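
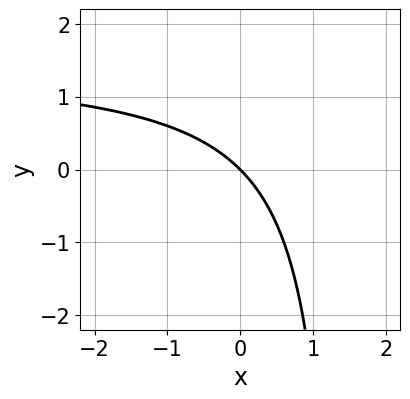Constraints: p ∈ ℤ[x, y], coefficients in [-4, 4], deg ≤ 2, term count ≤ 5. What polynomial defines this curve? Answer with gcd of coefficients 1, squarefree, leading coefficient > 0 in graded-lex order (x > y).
1. deg p = 2.
2. Observable constraints: it meets the x-axis at x = 0 (among the integer gridlines); it meets the y-axis at y = 0 (among the integer gridlines).
3. Assembling these constraints gives the stated polynomial.

2*x*y - 3*x - 3*y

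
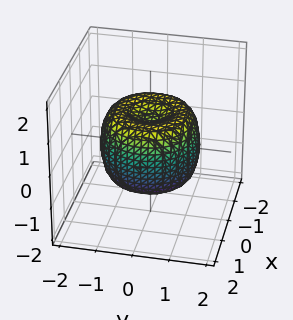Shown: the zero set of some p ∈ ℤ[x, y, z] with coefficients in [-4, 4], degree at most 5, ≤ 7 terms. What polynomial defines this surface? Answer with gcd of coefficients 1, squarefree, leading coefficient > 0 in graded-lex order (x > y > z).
First, degree: the shape is more complex than any degree-3 surface, so deg p = 4.
Next, symmetries: the surface is invariant under rotation about z: p = q(x² + y², z).
Next, against the integer gridlines: a circular section at z = -1 has radius between 0 and 1.
Finally, fitting integer coefficients to these (and the overall shape) gives p.

2*x^4 + 4*x^2*y^2 + 2*y^4 - 3*x^2 - 3*y^2 + 2*z^2 - 1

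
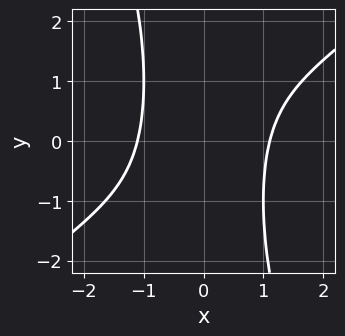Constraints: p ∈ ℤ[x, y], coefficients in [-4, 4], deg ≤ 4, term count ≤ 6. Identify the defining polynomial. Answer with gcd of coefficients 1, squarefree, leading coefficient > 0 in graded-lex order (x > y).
1. deg p = 4.
2. From the axis intercepts and sections: it misses every integer gridline on the y-axis.
3. Solving for integer coefficients yields p as stated.

2*x^4 - 2*x^3*y - x^2*y^2 - 3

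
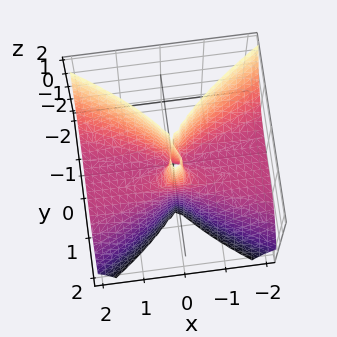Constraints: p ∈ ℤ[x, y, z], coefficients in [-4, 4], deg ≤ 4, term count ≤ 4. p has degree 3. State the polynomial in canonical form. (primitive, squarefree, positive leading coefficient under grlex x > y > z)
3*x^2*z + 3*y^3 - 2*y^2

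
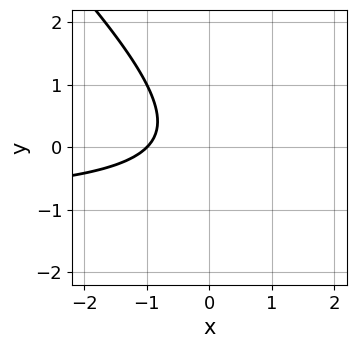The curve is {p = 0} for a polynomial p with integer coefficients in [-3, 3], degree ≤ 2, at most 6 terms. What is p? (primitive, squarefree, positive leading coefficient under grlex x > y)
(a) Degree: the shape is more complex than any degree-1 curve, so deg p = 2.
(b) Observable constraints: it meets the x-axis at x = -1 (among the integer gridlines); no y-intercept at any integer in the box.
(c) These observations pin down the coefficients.

x*y + y^2 + x + 1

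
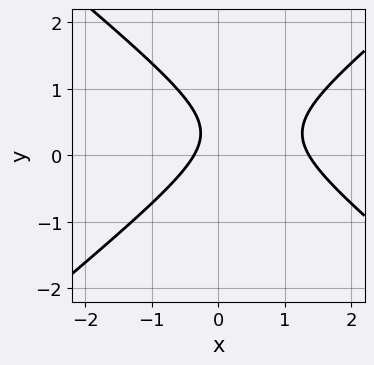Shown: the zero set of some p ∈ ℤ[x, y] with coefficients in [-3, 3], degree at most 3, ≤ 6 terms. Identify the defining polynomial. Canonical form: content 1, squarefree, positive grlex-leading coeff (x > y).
2*x^2 - 3*y^2 - 2*x + 2*y - 1

1. The degree is 2 — no degree-1 curve has this shape.
2. Against the integer gridlines: the curve avoids every integer y-axis point in the box.
3. Putting this together gives p.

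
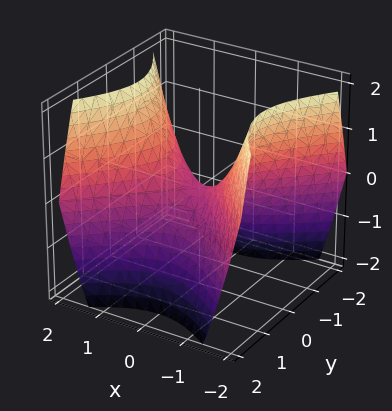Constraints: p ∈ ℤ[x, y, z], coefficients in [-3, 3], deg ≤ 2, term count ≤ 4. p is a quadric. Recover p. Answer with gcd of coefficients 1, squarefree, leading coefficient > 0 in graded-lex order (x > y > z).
x^2 - y^2 - z

First, the degree is 2 — a hyperbolic paraboloid; a quadric.
Then, symmetries: mirror symmetry x ↦ −x ⇒ only even powers of x; the y ↦ −y reflection is a symmetry, so y appears only in even powers.
Then, against the integer gridlines: it crosses the z-axis at the gridline z = 0; it crosses the y-axis at the gridline y = 0; one x-axis crossing is at x = 0.
Finally, solving for integer coefficients yields p as stated.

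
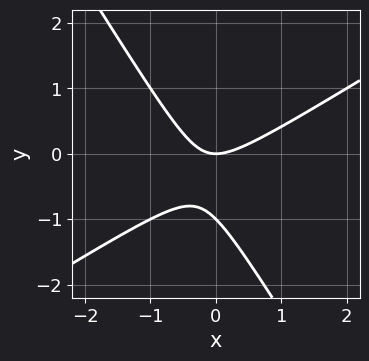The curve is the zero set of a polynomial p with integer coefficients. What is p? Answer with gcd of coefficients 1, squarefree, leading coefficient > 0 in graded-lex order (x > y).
1. The degree is 2 — no degree-1 curve has this shape.
2. Reading off the gridlines: one x-axis crossing is at x = 0; among the integer gridlines, it crosses the y-axis at y ∈ {-1, 0}.
3. Together with the visible shape, these determine p as stated.

x^2 - x*y - y^2 - y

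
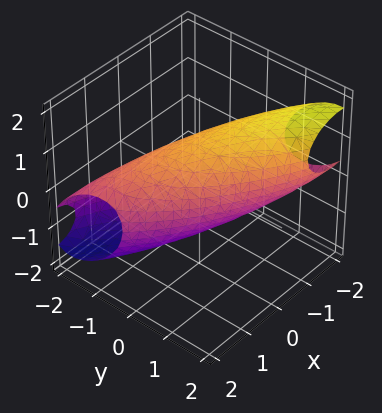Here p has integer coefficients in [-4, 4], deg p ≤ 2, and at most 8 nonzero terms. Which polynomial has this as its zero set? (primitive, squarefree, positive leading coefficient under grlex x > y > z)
First, degree: a generic line meets the surface in up to 2 points, so deg p = 2.
Finally, matching integer coefficients to the picture gives p.

x^2 + 2*x*y + 2*y^2 - 2*y*z + 2*z^2 - 3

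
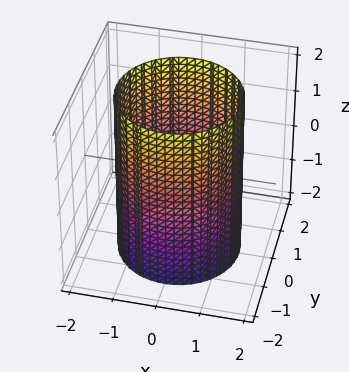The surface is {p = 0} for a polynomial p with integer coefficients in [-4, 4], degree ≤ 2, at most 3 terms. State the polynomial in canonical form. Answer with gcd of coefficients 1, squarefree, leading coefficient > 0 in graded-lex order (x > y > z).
(a) The degree is 2 — a cylinder; a quadric.
(b) Symmetry: every cross-section ⟂ z is a circle, so x, y appear only via x² + y²; mirror symmetry z ↦ −z ⇒ only even powers of z.
(c) Reading off the gridlines: no z-intercept at any integer in the box; a circular section at z = -1 has radius between 1 and 2.
(d) These observations pin down the coefficients.

x^2 + y^2 - 2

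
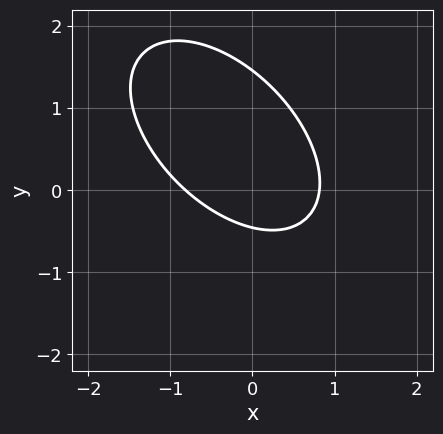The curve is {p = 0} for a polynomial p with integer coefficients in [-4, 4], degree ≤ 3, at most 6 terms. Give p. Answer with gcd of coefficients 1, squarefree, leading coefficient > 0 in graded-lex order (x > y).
1. Degree: no degree-1 curve has this shape, so deg p = 2.
2. The integer polynomial consistent with all of this is the stated p.

3*x^2 + 3*x*y + 3*y^2 - 3*y - 2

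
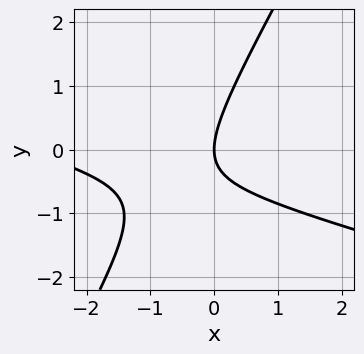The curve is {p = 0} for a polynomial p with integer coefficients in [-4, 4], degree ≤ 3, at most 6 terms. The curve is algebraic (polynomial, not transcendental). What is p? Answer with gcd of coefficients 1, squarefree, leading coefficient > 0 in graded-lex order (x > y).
1. deg p = 2. The shape is more complex than any degree-1 curve.
2. Observable constraints: it crosses the x-axis at the gridline x = 0; it crosses the y-axis at the gridline y = 0.
3. Solving for integer coefficients yields p as stated.

x^2 + 3*x*y - 2*y^2 + 3*x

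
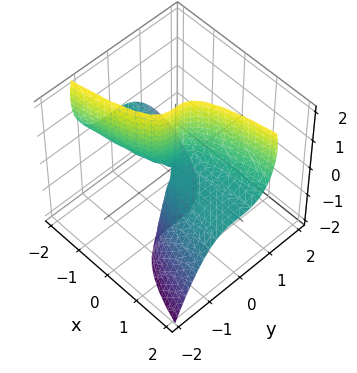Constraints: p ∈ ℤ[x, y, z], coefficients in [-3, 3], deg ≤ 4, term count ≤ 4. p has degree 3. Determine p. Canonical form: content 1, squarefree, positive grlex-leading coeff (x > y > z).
1. Degree: the shape is more complex than any degree-2 surface, so deg p = 3.
2. From the axis intercepts and sections: one y-axis crossing is at y = 0; every point of the z-axis in the box is on the surface.
3. Matching integer coefficients to the picture gives p.

x*z^2 + 3*y^3 - 3*x*z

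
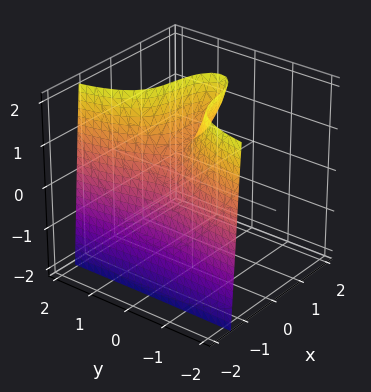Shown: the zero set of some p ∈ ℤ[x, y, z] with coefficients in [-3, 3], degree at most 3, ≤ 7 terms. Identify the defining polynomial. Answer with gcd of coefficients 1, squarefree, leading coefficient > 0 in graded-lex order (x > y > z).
The degree is 3 — a generic line meets the surface in up to 3 points.
From the visible intercepts: it meets the x-axis at x = -1 (among the integer gridlines); no y-intercept at any integer in the box.
Putting this together gives p. Check: (0, 0, 1) on the z-axis lies on the surface, and p(0, 0, 1) = 0. ✓

x^3 + 2*x*y^2 + 3*y^2 - z + 1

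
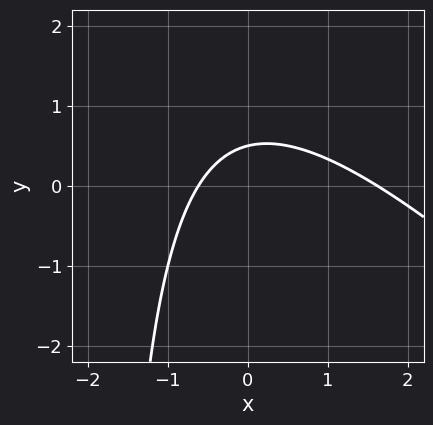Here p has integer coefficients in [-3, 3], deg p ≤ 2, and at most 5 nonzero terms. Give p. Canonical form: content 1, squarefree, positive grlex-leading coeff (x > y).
First, deg p = 2. The shape is more complex than any degree-1 curve.
Finally, the integer polynomial consistent with all of this is the stated p.

x^2 + x*y - x + 2*y - 1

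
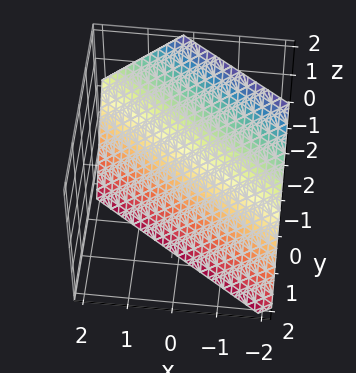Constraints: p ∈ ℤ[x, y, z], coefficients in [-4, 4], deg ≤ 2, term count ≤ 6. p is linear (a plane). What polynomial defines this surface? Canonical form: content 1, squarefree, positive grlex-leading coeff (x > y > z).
2*x + 3*y + 2*z + 2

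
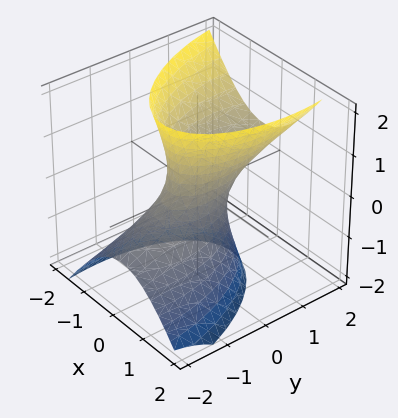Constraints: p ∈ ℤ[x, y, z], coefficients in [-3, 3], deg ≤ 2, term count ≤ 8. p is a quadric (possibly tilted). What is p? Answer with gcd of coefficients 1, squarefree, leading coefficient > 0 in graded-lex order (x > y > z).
1. Degree: a generic line meets the surface in up to 2 points, so deg p = 2.
2. From the axis intercepts and sections: the surface avoids every integer z-axis point in the box; the y-axis gridline crossings are at y ∈ {-1, 1}.
3. The integer polynomial consistent with all of this is the stated p.

3*x^2 + x*y + y^2 - 2*y*z - z^2 - 1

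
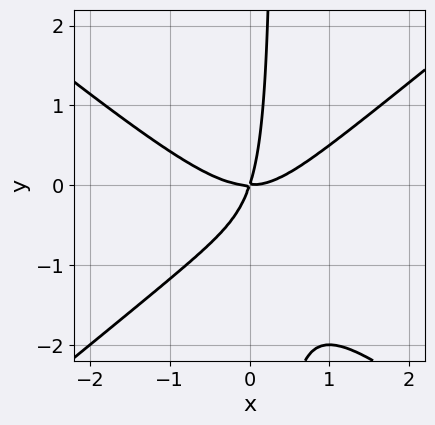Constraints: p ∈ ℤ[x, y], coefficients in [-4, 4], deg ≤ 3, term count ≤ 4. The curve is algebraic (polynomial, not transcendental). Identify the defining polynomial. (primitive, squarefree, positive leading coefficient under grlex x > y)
deg p = 3. No degree-2 curve has this shape.
Against the integer gridlines: it meets the x-axis at x = 0 (among the integer gridlines); it meets the y-axis at y = 0 (among the integer gridlines).
The integer polynomial consistent with all of this is the stated p.

2*x^3 - 3*x*y^2 - 3*x*y + y^2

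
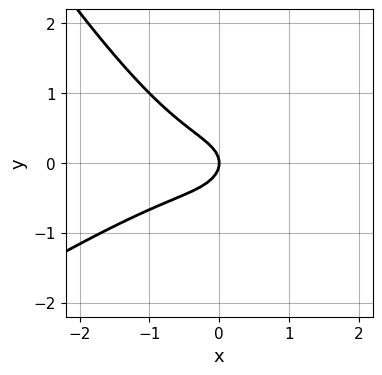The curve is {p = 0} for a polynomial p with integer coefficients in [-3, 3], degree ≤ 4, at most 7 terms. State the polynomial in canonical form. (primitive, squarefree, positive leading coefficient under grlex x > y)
1. deg p = 3. A generic line meets the curve in up to 3 points.
2. Checking where it meets the axes: it meets the y-axis at y = 0 (among the integer gridlines); one x-axis crossing is at x = 0.
3. The integer polynomial consistent with all of this is the stated p.

x^3 - x^2*y - x*y^2 + 2*y^2 + x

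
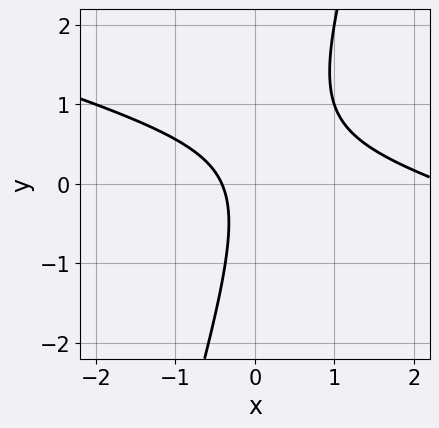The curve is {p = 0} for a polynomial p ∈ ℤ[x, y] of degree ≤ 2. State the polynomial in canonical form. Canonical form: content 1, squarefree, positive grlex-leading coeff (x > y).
1. Degree: a generic line meets the curve in up to 2 points, so deg p = 2.
2. Observable constraints: the curve avoids every integer y-axis point in the box.
3. Together with the visible shape, these determine p as stated.

x^2 + 3*x*y - y^2 - 2*x - 1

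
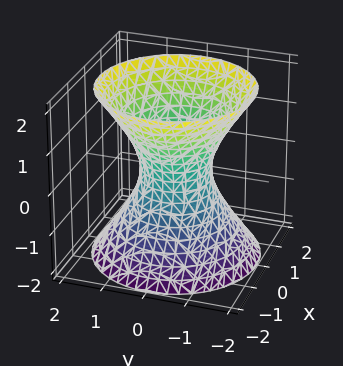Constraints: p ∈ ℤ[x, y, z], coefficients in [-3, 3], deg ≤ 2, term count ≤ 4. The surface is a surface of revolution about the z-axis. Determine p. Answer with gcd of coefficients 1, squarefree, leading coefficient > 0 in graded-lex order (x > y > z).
3*x^2 + 3*y^2 - 2*z^2 - 2

First, degree: a generic line meets the surface in up to 2 points, so deg p = 2.
Then, symmetries: the surface is invariant under rotation about z: p = q(x² + y², z).
Next, checking where it meets the axes: no z-intercept at any integer in the box; a circular section at z = -2 has radius between 1 and 2.
Finally, fitting integer coefficients to these (and the overall shape) gives p.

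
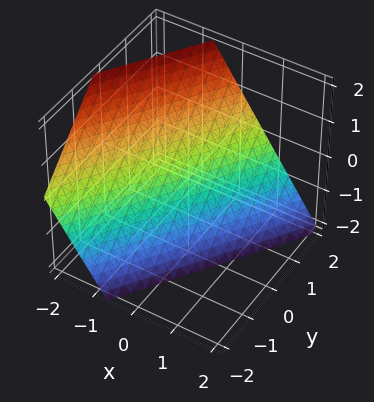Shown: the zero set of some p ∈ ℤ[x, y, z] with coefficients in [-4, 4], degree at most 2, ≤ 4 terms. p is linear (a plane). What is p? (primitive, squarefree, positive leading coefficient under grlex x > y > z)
1. The degree is 1 — every cross-section is a straight line — this is a plane.
2. From the axis intercepts and sections: it crosses the z-axis at the gridline z = -1; it meets the y-axis at y = 1 (among the integer gridlines).
3. Together with the visible shape, these determine p as stated.

3*x - 2*y + 2*z + 2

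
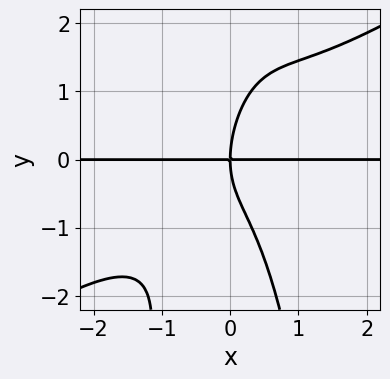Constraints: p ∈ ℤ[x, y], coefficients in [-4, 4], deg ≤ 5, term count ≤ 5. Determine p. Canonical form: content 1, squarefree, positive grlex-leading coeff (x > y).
2*x^3*y - 3*x^2*y^2 + x*y^2 - y^3 + 3*x*y

First, deg p = 4.
Then, observable constraints: it meets the y-axis at y = 0 (among the integer gridlines); the visible x-axis segment lies entirely on the curve.
Finally, matching integer coefficients to the picture gives p.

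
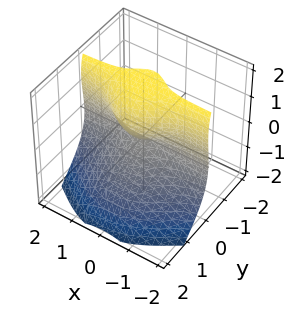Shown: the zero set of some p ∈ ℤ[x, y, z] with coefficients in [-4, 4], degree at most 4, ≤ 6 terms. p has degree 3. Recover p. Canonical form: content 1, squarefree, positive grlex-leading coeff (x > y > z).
3*x^2*y + 2*y^3 + z^3 - 2*z^2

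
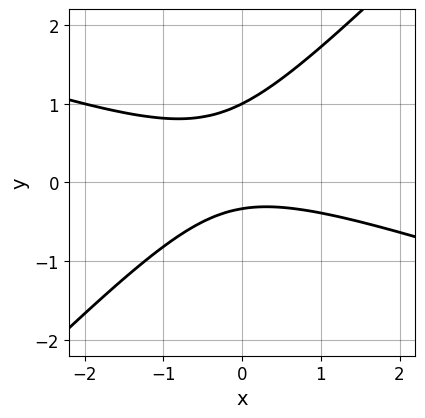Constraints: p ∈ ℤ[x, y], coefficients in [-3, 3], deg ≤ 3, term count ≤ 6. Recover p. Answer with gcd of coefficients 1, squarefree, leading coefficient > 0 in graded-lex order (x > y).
1. deg p = 2. The shape is more complex than any degree-1 curve.
2. Against the integer gridlines: no x-intercept at any integer in the box; one y-axis crossing is at y = 1.
3. These observations pin down the coefficients.

x^2 + 2*x*y - 3*y^2 + 2*y + 1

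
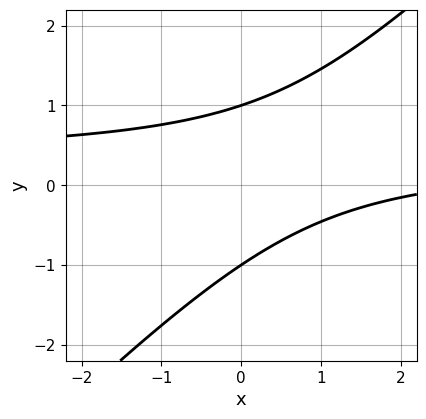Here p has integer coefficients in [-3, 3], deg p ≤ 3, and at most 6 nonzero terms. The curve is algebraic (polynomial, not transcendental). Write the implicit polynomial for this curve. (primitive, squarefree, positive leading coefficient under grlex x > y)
3*x*y - 3*y^2 - x + 3

(a) deg p = 2. No degree-1 curve has this shape.
(b) From the visible intercepts: among the integer gridlines, it crosses the y-axis at y ∈ {-1, 1}; no x-intercept at any integer in the box.
(c) Solving for integer coefficients yields p as stated.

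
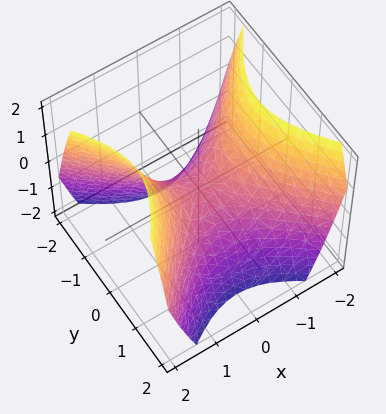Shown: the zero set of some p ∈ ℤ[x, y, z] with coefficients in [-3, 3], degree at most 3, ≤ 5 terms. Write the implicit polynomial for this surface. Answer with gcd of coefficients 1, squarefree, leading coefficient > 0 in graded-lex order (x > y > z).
x^2 - y^2 - z

(a) deg p = 2. A saddle surface; a quadric.
(b) Symmetries: the y ↦ −y reflection is a symmetry, so y appears only in even powers; mirror symmetry x ↦ −x ⇒ only even powers of x.
(c) Checking where it meets the axes: it crosses the x-axis at the gridline x = 0; one z-axis crossing is at z = 0; one y-axis crossing is at y = 0.
(d) Putting this together gives p.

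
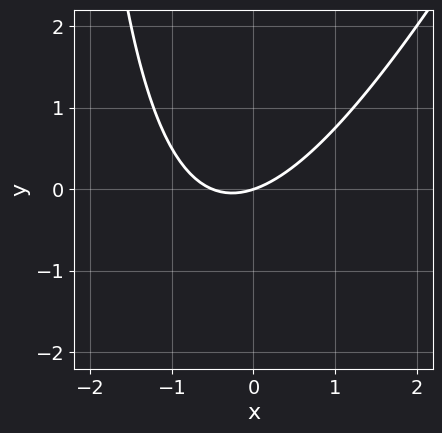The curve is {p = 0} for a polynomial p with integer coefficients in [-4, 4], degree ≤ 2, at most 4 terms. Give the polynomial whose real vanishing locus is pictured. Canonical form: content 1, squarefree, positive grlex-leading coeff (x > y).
2*x^2 - x*y + x - 3*y

1. deg p = 2. The shape is more complex than any degree-1 curve.
2. From the axis intercepts and sections: one x-axis crossing is at x = 0; it crosses the y-axis at the gridline y = 0.
3. Putting this together gives p.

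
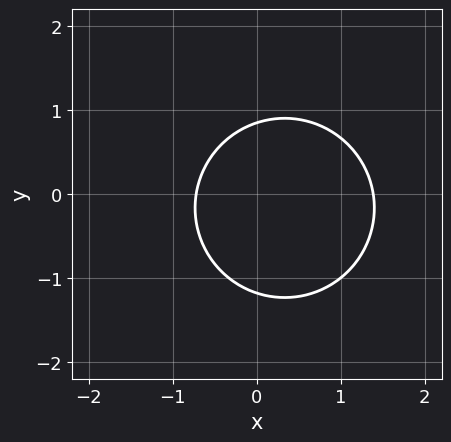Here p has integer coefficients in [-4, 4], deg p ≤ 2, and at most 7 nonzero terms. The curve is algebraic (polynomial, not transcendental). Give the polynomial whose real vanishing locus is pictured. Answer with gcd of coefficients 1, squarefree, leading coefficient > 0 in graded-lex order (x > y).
3*x^2 + 3*y^2 - 2*x + y - 3

Degree: the shape is more complex than any degree-1 curve, so deg p = 2.
Putting this together gives p.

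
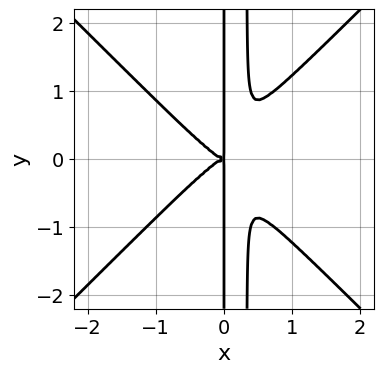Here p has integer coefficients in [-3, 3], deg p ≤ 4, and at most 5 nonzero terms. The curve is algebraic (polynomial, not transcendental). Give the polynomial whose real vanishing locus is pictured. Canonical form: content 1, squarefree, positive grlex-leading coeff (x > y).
First, the degree is 4 — a generic line meets the curve in up to 4 points.
Next, symmetries: the y ↦ −y reflection is a symmetry, so y appears only in even powers.
Next, from the visible intercepts: every point of the y-axis in the box is on the curve.
Finally, putting this together gives p.

3*x^4 - 3*x^2*y^2 + x*y^2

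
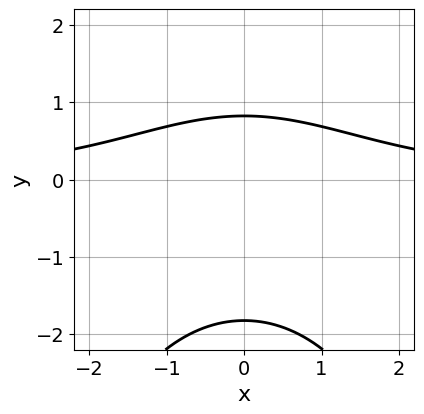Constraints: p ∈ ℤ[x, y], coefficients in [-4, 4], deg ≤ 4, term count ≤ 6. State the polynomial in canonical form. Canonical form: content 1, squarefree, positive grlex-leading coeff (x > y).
First, degree: a generic line meets the curve in up to 3 points, so deg p = 3.
Next, symmetries: it's symmetric under x → −x, forcing even powers of x.
Next, observable constraints: the curve avoids every integer x-axis point in the box.
Finally, assembling these constraints gives the stated polynomial.

x^2*y + 2*y^2 + 2*y - 3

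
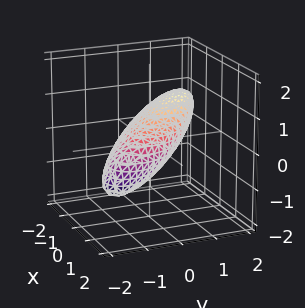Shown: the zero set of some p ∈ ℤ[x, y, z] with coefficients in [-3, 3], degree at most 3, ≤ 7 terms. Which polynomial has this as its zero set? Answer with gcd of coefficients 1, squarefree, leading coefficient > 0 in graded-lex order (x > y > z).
(a) Degree: no degree-1 surface has this shape, so deg p = 2.
(b) From the axis intercepts and sections: among the integer gridlines, it crosses the y-axis at y ∈ {-1, 1}; among the integer gridlines, it crosses the x-axis at x ∈ {-1, 1}.
(c) Solving for integer coefficients yields p as stated.

2*x^2 + 2*x*y + 2*y^2 - 3*y*z + 3*z^2 - 2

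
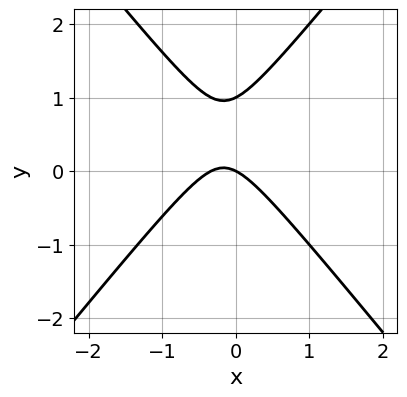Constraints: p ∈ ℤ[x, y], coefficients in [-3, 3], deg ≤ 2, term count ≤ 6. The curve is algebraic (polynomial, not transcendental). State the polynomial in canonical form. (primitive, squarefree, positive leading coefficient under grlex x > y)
3*x^2 - 2*y^2 + x + 2*y

The degree is 2 — the shape is more complex than any degree-1 curve.
From the axis intercepts and sections: one x-axis crossing is at x = 0; the y-axis gridline crossings are at y ∈ {0, 1}.
Solving for integer coefficients yields p as stated.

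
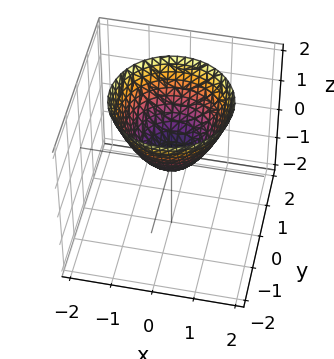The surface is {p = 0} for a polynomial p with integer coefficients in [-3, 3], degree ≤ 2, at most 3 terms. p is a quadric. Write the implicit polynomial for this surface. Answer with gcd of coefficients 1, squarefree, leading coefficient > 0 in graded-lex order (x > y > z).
x^2 + y^2 - z

First, the degree is 2 — a single bowl opening along one axis; a quadric.
Then, symmetry: the z-axis is an axis of rotation, so x and y enter only as x² + y².
Next, reading off the gridlines: it meets the y-axis at y = 0 (among the integer gridlines); one z-axis crossing is at z = 0; a circular section at z = 2 has radius between 1 and 2.
Finally, assembling these constraints gives the stated polynomial.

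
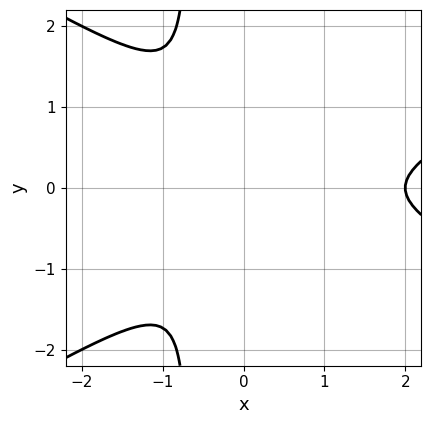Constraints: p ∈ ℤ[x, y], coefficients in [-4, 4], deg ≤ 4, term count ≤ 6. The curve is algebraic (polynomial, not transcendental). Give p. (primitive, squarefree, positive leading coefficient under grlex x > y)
deg p = 3. The shape is more complex than any degree-2 curve.
Symmetries: mirror symmetry y ↦ −y ⇒ only even powers of y.
Against the integer gridlines: it meets the x-axis at x = 2 (among the integer gridlines).
The integer polynomial consistent with all of this is the stated p.

x^3 - 3*x*y^2 - 2*x^2 - 2*y^2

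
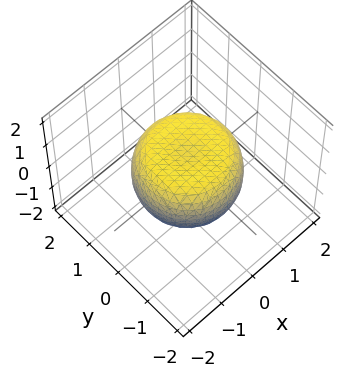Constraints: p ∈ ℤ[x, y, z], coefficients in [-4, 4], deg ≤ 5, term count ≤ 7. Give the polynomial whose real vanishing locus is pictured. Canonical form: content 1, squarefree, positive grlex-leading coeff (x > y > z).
Degree: no degree-3 surface has this shape, so deg p = 4.
Symmetry: the surface is invariant under rotation about z: p = q(x² + y², z).
Against the integer gridlines: a circular section at z = 0 has radius between 1 and 2.
Fitting integer coefficients to these (and the overall shape) gives p.

2*x^4 + 4*x^2*y^2 + 2*y^4 - 2*x^2 - 2*y^2 + 3*z^2 - 2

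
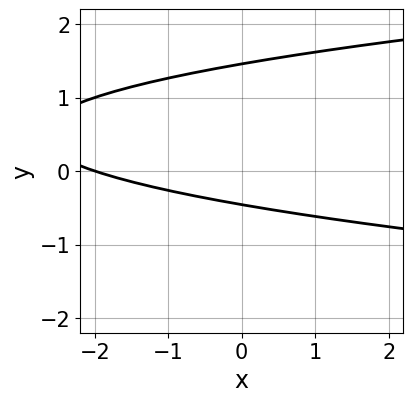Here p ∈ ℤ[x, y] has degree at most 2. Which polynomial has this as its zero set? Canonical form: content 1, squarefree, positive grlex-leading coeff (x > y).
First, the degree is 2 — the shape is more complex than any degree-1 curve.
Then, reading off the gridlines: one x-axis crossing is at x = -2.
Finally, these observations pin down the coefficients.

3*y^2 - x - 3*y - 2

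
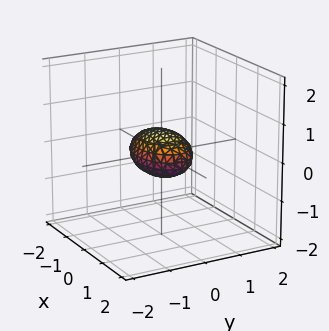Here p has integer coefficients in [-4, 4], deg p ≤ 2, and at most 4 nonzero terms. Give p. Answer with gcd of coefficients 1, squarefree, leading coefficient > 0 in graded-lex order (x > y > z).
x^2 + 2*y^2 + 3*z^2 - 1

(a) Degree: bounded and convex; a quadric, so deg p = 2.
(b) Symmetries: mirror symmetry y ↦ −y ⇒ only even powers of y; the z ↦ −z reflection is a symmetry, so z appears only in even powers; it's symmetric under x → −x, forcing even powers of x.
(c) Checking where it meets the axes: the x-axis gridline crossings are at x ∈ {-1, 1}.
(d) Together with the visible shape, these determine p as stated.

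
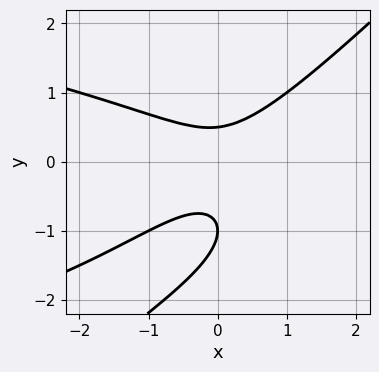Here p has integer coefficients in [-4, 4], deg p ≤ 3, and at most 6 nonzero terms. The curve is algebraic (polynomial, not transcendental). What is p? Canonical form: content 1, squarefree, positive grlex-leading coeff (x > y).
The degree is 3 — no degree-2 curve has this shape.
Observable constraints: no x-intercept at any integer in the box; it crosses the y-axis at the gridline y = -1.
Matching integer coefficients to the picture gives p.

2*x*y^2 - 2*y^3 + 2*x^2 - 3*y^2 + 1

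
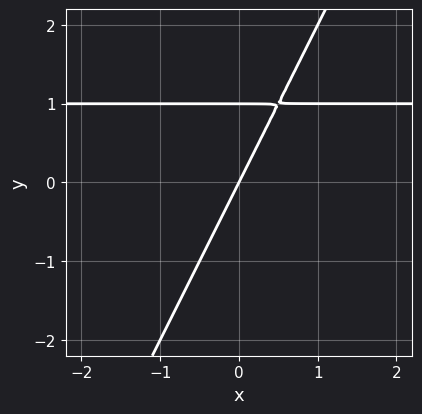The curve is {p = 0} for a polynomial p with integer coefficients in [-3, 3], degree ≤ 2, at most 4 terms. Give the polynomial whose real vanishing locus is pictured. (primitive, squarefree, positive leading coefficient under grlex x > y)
Degree: no degree-1 curve has this shape, so deg p = 2.
Checking where it meets the axes: it crosses the x-axis at the gridline x = 0; among the integer gridlines, it crosses the y-axis at y ∈ {0, 1}.
Matching integer coefficients to the picture gives p.

2*x*y - y^2 - 2*x + y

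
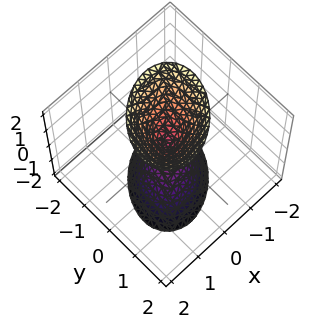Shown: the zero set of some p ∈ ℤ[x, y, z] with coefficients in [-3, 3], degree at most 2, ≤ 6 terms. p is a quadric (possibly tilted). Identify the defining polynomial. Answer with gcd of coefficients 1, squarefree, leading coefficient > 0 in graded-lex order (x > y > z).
3*x^2 - 2*x*y + 3*y^2 - z^2

The picture has 2 separate pieces. Treating them together as one polynomial.
Degree: a generic line meets the surface in up to 2 points, so deg p = 2.
Reading off the gridlines: it crosses the y-axis at the gridline y = 0; it meets the x-axis at x = 0 (among the integer gridlines); one z-axis crossing is at z = 0.
The integer polynomial consistent with all of this is the stated p.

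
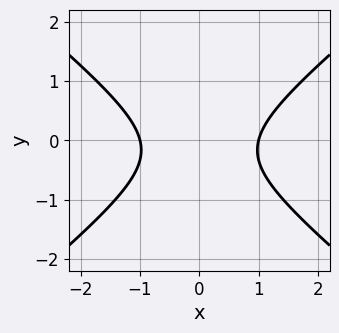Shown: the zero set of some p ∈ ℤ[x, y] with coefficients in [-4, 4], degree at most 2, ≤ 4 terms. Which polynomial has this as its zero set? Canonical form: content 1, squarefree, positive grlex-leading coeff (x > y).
2*x^2 - 3*y^2 - y - 2

deg p = 2. The shape is more complex than any degree-1 curve.
Symmetries: the x ↦ −x reflection is a symmetry, so x appears only in even powers.
Against the integer gridlines: the curve avoids every integer y-axis point in the box; the x-axis gridline crossings are at x ∈ {-1, 1}.
Matching integer coefficients to the picture gives p.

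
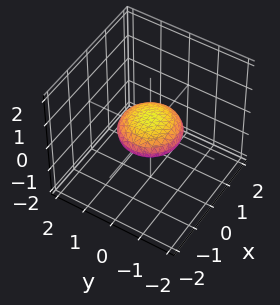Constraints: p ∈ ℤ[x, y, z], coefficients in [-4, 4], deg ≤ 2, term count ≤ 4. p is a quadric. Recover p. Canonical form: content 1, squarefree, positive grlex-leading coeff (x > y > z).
1. Degree: bounded and convex; a quadric, so deg p = 2.
2. Symmetries: mirror symmetry z ↦ −z ⇒ only even powers of z; rotational symmetry about the z-axis ⇒ p depends on x, y only through x² + y².
3. From the axis intercepts and sections: a circular section at z = 0 has radius exactly 1; among the integer gridlines, it crosses the x-axis at x ∈ {-1, 1}.
4. Together with the visible shape, these determine p as stated.

x^2 + y^2 + 3*z^2 - 1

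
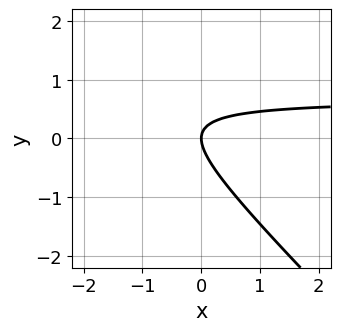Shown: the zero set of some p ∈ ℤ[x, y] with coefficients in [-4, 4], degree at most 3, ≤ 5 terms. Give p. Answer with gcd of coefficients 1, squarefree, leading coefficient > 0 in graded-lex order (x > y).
3*x*y + 3*y^2 - 2*x

1. The degree is 2 — no degree-1 curve has this shape.
2. Observable constraints: it meets the y-axis at y = 0 (among the integer gridlines); it meets the x-axis at x = 0 (among the integer gridlines).
3. Solving for integer coefficients yields p as stated.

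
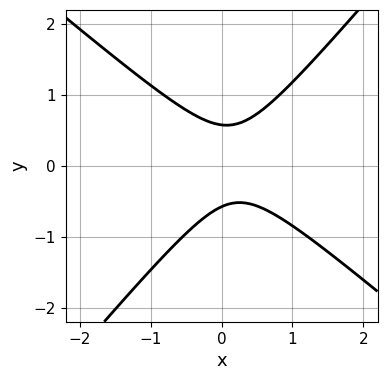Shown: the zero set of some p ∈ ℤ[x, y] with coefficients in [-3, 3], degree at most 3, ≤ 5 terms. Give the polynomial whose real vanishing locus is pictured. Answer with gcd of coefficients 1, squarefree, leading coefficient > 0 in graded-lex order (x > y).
(a) The degree is 2 — a generic line meets the curve in up to 2 points.
(b) Against the integer gridlines: no x-intercept at any integer in the box.
(c) Together with the visible shape, these determine p as stated.

3*x^2 + x*y - 3*y^2 - x + 1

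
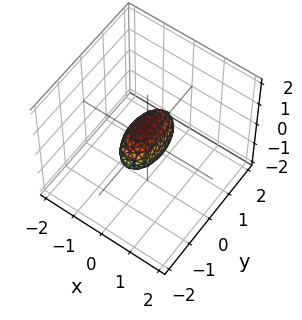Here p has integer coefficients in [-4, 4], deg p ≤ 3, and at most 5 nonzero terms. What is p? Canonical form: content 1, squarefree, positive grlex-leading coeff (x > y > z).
deg p = 2. A closed, bounded, convex surface; a quadric.
Symmetries: the x ↦ −x reflection is a symmetry, so x appears only in even powers; mirror symmetry z ↦ −z ⇒ only even powers of z; the y ↦ −y reflection is a symmetry, so y appears only in even powers.
From the axis intercepts and sections: the y-axis gridline crossings are at y ∈ {-1, 1}.
The integer polynomial consistent with all of this is the stated p.

3*x^2 + y^2 + 2*z^2 - 1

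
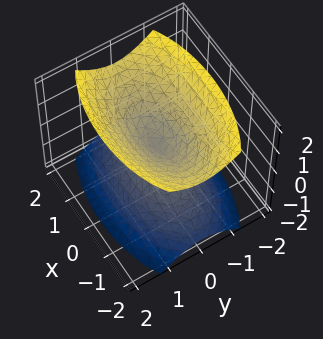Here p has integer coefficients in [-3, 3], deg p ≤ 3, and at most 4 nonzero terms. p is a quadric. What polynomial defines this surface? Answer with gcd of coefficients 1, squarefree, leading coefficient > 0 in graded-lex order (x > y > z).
There are 2 components.
Degree: two nappes meeting at a single point; a quadric, so deg p = 2.
Symmetries: it's symmetric under x → −x, forcing even powers of x; mirror symmetry z ↦ −z ⇒ only even powers of z; the y ↦ −y reflection is a symmetry, so y appears only in even powers.
Checking where it meets the axes: it meets the z-axis at z = 0 (among the integer gridlines); one x-axis crossing is at x = 0; it crosses the y-axis at the gridline y = 0.
The integer polynomial consistent with all of this is the stated p.

x^2 + 3*y^2 - 2*z^2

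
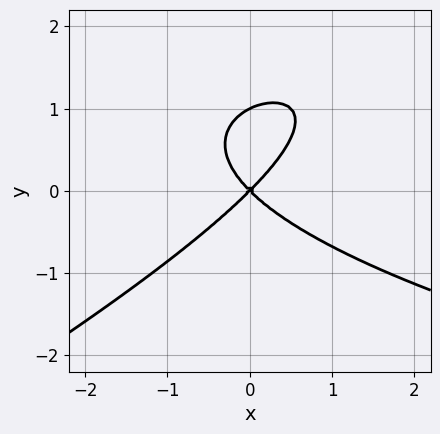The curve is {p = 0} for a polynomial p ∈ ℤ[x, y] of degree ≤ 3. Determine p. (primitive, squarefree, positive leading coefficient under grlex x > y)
x*y^2 - 2*y^3 - 2*x^2 + 2*y^2

1. Degree: no degree-2 curve has this shape, so deg p = 3.
2. Against the integer gridlines: it crosses the x-axis at the gridline x = 0; the y-axis gridline crossings are at y ∈ {0, 1}.
3. Solving for integer coefficients yields p as stated.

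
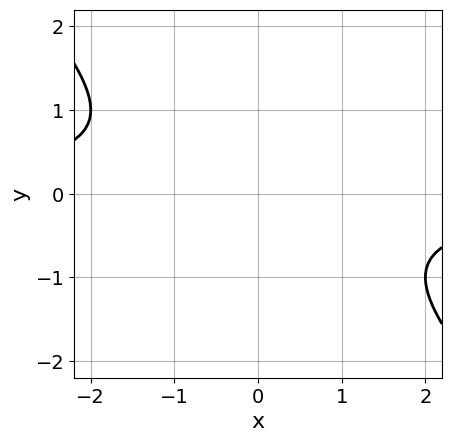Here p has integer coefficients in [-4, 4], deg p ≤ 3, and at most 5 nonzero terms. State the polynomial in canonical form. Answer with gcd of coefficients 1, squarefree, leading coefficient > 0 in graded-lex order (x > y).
x*y + y^2 + 1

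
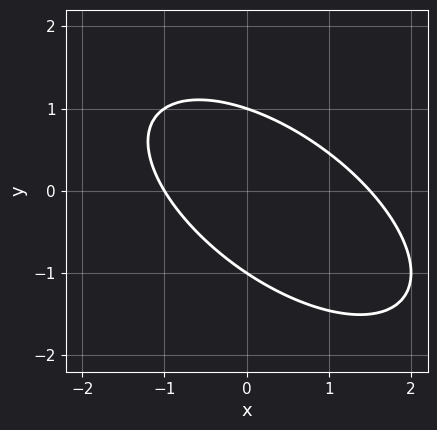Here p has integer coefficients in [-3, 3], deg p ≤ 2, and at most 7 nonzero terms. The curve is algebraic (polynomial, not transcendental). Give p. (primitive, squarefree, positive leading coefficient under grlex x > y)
2*x^2 + 3*x*y + 3*y^2 - x - 3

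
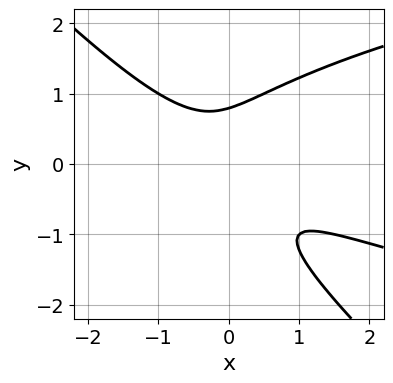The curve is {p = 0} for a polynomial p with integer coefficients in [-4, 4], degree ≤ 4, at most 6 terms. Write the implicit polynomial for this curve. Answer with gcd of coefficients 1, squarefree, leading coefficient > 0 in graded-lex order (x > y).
(a) deg p = 3. No degree-2 curve has this shape.
(b) Observable constraints: the curve avoids every integer x-axis point in the box.
(c) These observations pin down the coefficients.

2*x*y^2 + 2*y^3 - 2*x^2 - 3*x*y - 1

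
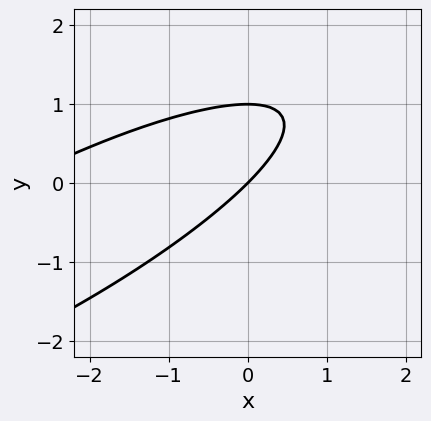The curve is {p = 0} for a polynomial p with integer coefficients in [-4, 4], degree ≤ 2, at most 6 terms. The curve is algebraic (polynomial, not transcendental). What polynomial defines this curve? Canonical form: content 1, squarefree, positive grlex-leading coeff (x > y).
x^2 - 3*x*y + 3*y^2 + 3*x - 3*y

1. The degree is 2 — a generic line meets the curve in up to 2 points.
2. Reading off the gridlines: among the integer gridlines, it crosses the y-axis at y ∈ {0, 1}; it crosses the x-axis at the gridline x = 0.
3. Solving for integer coefficients yields p as stated.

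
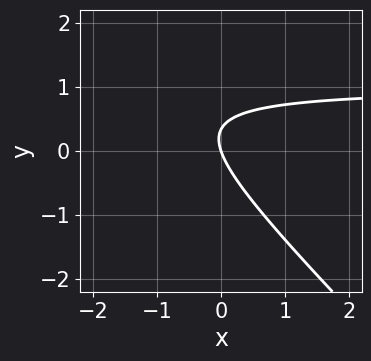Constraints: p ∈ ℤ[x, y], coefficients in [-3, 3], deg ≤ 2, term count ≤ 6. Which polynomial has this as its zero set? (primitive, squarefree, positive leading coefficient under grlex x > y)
3*x*y + 3*y^2 - 3*x - y

1. deg p = 2. A generic line meets the curve in up to 2 points.
2. Observable constraints: it crosses the x-axis at the gridline x = 0; one y-axis crossing is at y = 0.
3. Solving for integer coefficients yields p as stated.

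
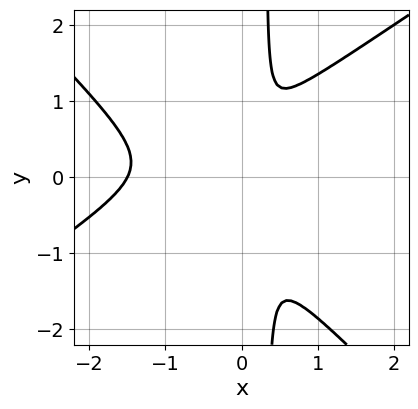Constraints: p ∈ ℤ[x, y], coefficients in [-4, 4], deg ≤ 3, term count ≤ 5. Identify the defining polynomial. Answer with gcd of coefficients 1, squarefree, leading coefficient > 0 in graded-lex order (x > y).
2*x^3 - x^2*y - 3*x*y^2 + 3*x^2 + y^2

The degree is 3 — the shape is more complex than any degree-2 curve.
Solving for integer coefficients yields p as stated.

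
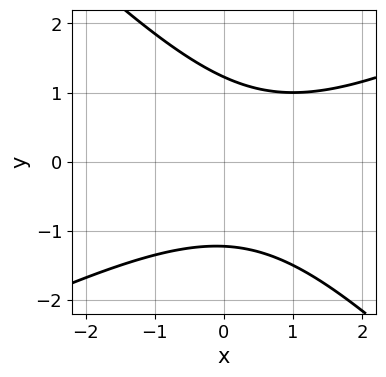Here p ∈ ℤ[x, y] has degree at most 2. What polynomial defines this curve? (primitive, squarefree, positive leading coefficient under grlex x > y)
x^2 - x*y - 2*y^2 - x + 3

(a) deg p = 2. A generic line meets the curve in up to 2 points.
(b) From the axis intercepts and sections: no x-intercept at any integer in the box.
(c) Matching integer coefficients to the picture gives p.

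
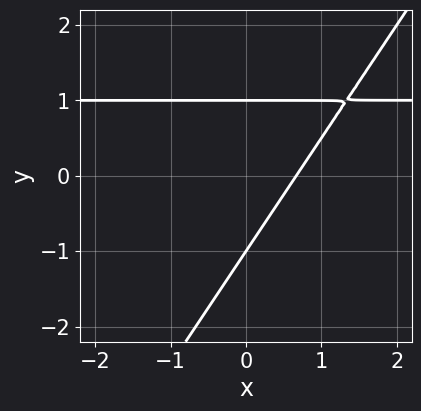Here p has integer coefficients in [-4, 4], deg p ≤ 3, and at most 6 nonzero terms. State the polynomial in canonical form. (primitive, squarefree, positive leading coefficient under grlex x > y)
3*x*y - 2*y^2 - 3*x + 2

(a) Degree: the shape is more complex than any degree-1 curve, so deg p = 2.
(b) Checking where it meets the axes: the y-axis gridline crossings are at y ∈ {-1, 1}.
(c) Solving for integer coefficients yields p as stated.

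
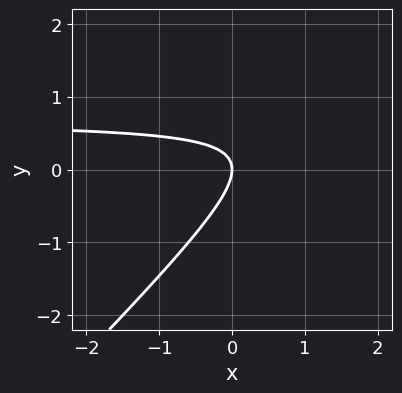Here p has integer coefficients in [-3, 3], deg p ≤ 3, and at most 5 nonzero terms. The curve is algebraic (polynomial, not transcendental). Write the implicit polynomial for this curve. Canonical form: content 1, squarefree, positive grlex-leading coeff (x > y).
1. Degree: the shape is more complex than any degree-1 curve, so deg p = 2.
2. Observable constraints: one y-axis crossing is at y = 0; one x-axis crossing is at x = 0.
3. Fitting integer coefficients to these (and the overall shape) gives p.

3*x*y - 3*y^2 - 2*x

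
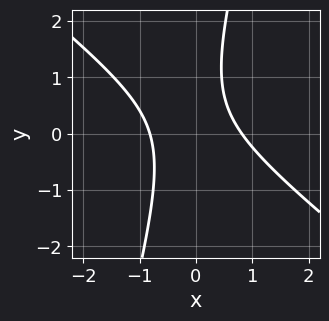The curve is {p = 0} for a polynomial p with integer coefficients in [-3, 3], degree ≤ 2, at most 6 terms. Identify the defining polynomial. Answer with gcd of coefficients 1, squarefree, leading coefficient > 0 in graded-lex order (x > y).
(a) deg p = 2. The shape is more complex than any degree-1 curve.
(b) Reading off the gridlines: no y-intercept at any integer in the box.
(c) Solving for integer coefficients yields p as stated.

3*x^2 + 3*x*y - y^2 + y - 2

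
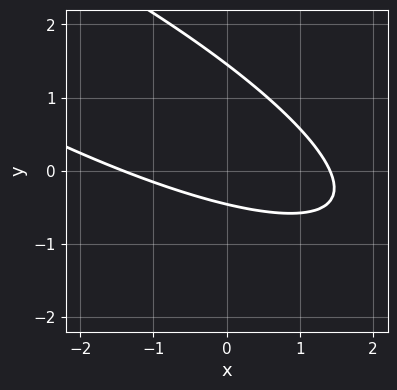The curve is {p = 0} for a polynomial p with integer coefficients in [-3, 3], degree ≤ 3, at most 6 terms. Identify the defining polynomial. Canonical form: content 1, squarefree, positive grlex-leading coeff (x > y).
First, deg p = 2. No degree-1 curve has this shape.
Finally, solving for integer coefficients yields p as stated.

x^2 + 3*x*y + 3*y^2 - 3*y - 2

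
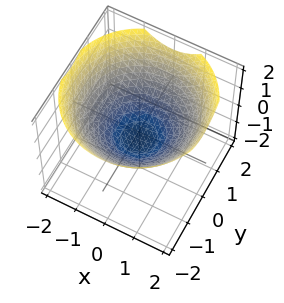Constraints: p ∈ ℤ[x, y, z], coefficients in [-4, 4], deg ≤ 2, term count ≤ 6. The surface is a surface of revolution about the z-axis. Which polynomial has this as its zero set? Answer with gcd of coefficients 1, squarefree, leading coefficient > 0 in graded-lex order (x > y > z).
x^2 + y^2 - 2*z - 1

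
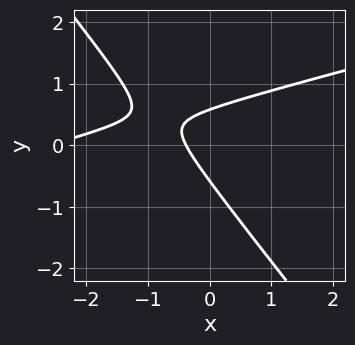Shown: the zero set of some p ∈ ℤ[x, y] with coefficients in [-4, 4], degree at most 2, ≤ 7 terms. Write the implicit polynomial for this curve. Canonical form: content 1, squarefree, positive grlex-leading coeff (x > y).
x^2 - 3*x*y - 3*y^2 + 3*x + 1

First, deg p = 2. A generic line meets the curve in up to 2 points.
Finally, matching integer coefficients to the picture gives p.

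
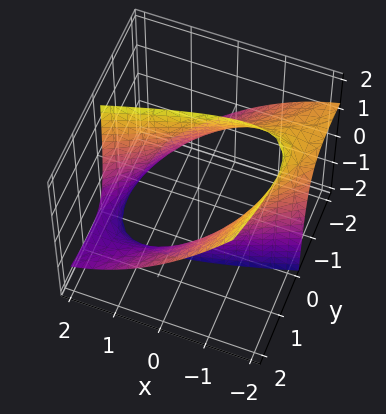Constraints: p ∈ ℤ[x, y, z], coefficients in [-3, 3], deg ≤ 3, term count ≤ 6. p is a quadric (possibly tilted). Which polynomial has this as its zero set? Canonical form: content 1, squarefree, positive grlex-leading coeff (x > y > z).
x^2 - 3*x*y + y^2 - 3*y*z - 3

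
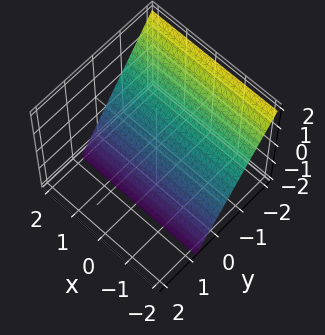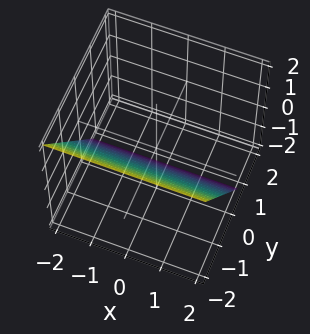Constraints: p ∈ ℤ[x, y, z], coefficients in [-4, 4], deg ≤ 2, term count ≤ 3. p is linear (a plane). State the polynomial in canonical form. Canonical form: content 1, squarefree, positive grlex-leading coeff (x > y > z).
Degree: every cross-section is a straight line — this is a plane, so deg p = 1.
Against the integer gridlines: it meets the z-axis at z = -1 (among the integer gridlines); the surface avoids every integer x-axis point in the box.
Assembling these constraints gives the stated polynomial.

3*y + 2*z + 2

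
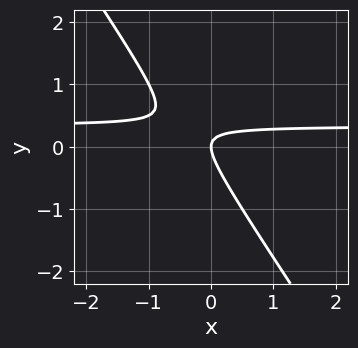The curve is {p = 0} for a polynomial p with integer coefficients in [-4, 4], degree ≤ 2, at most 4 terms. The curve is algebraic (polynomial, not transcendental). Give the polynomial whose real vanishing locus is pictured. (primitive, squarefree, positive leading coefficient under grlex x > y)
First, the degree is 2 — a generic line meets the curve in up to 2 points.
Next, reading off the gridlines: it crosses the x-axis at the gridline x = 0; it crosses the y-axis at the gridline y = 0.
Finally, matching integer coefficients to the picture gives p.

3*x*y + 2*y^2 - x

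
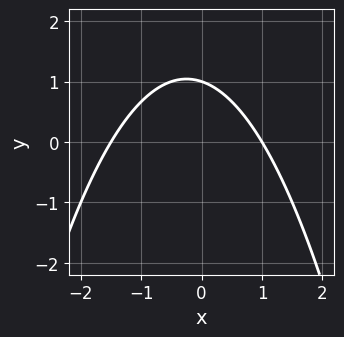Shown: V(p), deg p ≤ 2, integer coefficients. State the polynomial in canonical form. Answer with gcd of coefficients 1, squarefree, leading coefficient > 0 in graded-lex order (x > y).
(a) deg p = 2.
(b) Reading off the gridlines: it crosses the x-axis at the gridline x = 1; it meets the y-axis at y = 1 (among the integer gridlines).
(c) These observations pin down the coefficients.

2*x^2 + x + 3*y - 3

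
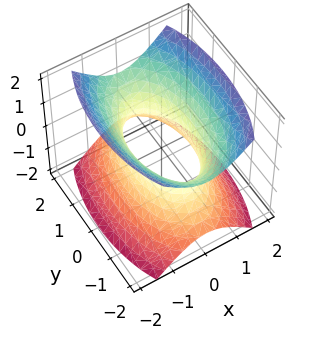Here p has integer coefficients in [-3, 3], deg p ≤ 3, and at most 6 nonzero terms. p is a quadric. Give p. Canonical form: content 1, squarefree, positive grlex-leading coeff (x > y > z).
First, deg p = 2. One connected sheet with a waist; a quadric.
Next, symmetries: the z ↦ −z reflection is a symmetry, so z appears only in even powers; the y ↦ −y reflection is a symmetry, so y appears only in even powers; the x ↦ −x reflection is a symmetry, so x appears only in even powers.
Next, reading off the gridlines: it misses every integer gridline on the z-axis.
Finally, assembling these constraints gives the stated polynomial.

3*x^2 + y^2 - 2*z^2 - 2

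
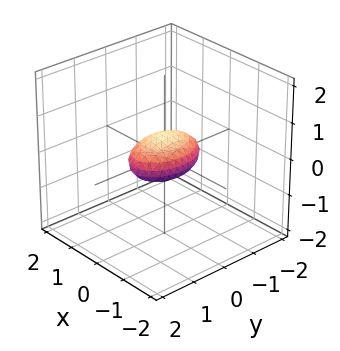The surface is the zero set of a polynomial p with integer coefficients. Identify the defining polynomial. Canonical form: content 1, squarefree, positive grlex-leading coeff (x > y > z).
(a) Degree: a closed, bounded, convex surface; a quadric, so deg p = 2.
(b) Symmetries: the z ↦ −z reflection is a symmetry, so z appears only in even powers; the x ↦ −x reflection is a symmetry, so x appears only in even powers; mirror symmetry y ↦ −y ⇒ only even powers of y.
(c) From the visible intercepts: the y-axis gridline crossings are at y ∈ {-1, 1}.
(d) Fitting integer coefficients to these (and the overall shape) gives p.

2*x^2 + y^2 + 3*z^2 - 1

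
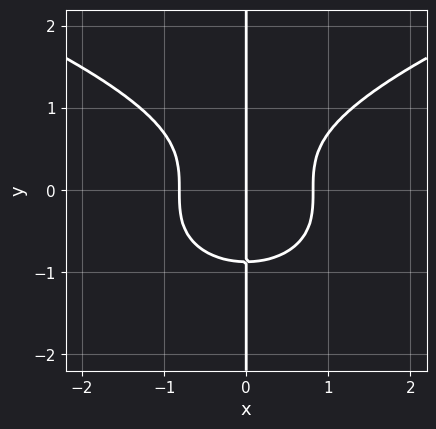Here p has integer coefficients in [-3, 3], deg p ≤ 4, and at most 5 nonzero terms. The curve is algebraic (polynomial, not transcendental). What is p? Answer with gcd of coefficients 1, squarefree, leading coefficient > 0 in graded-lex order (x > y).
3*x*y^3 - 3*x^3 + 2*x

First, deg p = 4. No degree-3 curve has this shape.
Next, from the axis intercepts and sections: every point of the y-axis in the box is on the curve; it meets the x-axis at x = 0 (among the integer gridlines).
Finally, solving for integer coefficients yields p as stated.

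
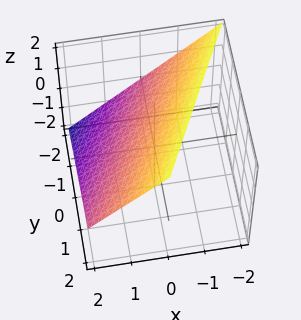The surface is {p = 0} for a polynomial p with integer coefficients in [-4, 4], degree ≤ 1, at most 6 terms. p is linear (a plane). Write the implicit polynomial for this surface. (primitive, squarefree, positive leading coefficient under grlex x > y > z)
First, degree: every cross-section is a straight line — this is a plane, so deg p = 1.
Next, checking where it meets the axes: it crosses the x-axis at the gridline x = 1; one z-axis crossing is at z = 1; it crosses the y-axis at the gridline y = -2.
Finally, fitting integer coefficients to these (and the overall shape) gives p.

2*x - y + 2*z - 2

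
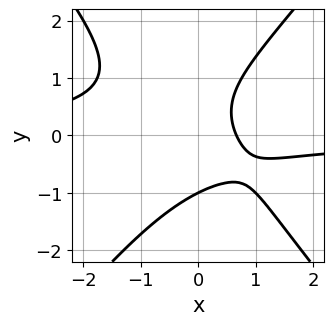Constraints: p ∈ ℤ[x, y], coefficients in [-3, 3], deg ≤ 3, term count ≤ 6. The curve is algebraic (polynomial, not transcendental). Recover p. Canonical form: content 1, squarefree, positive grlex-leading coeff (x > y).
3*x^2*y - 2*y^3 + 3*x - 2

(a) The degree is 3 — no degree-2 curve has this shape.
(b) Against the integer gridlines: it crosses the y-axis at the gridline y = -1.
(c) Putting this together gives p.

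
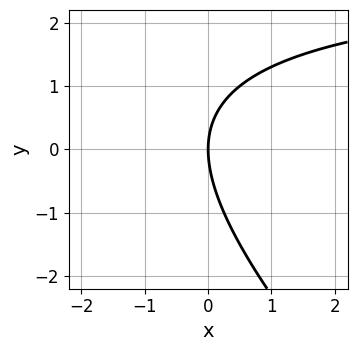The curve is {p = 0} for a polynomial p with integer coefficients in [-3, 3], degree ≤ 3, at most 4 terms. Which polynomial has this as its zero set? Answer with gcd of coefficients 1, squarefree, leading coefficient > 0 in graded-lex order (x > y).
First, the degree is 2 — a generic line meets the curve in up to 2 points.
Then, against the integer gridlines: it meets the y-axis at y = 0 (among the integer gridlines); it meets the x-axis at x = 0 (among the integer gridlines).
Finally, the integer polynomial consistent with all of this is the stated p.

x*y + y^2 - 3*x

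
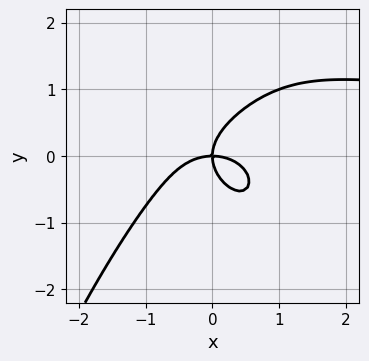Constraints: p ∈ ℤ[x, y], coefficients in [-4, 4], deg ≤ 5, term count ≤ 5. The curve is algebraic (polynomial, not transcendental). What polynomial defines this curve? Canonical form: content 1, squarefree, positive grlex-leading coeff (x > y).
2*x^3*y - 2*x^3 + 3*y^3 - 3*x*y

(a) Degree: the shape is more complex than any degree-3 curve, so deg p = 4.
(b) Reading off the gridlines: it meets the x-axis at x = 0 (among the integer gridlines); it meets the y-axis at y = 0 (among the integer gridlines).
(c) Matching integer coefficients to the picture gives p.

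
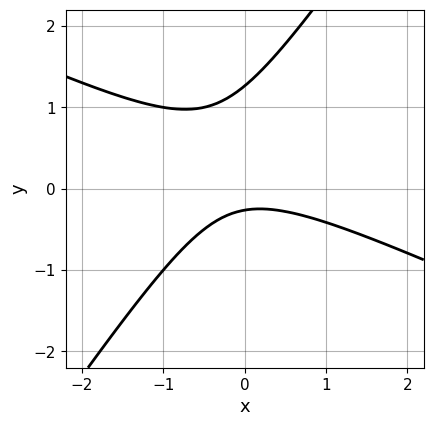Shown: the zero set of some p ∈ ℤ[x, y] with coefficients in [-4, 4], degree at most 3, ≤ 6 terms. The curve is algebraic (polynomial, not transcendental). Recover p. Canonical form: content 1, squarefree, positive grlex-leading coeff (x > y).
1. Degree: no degree-1 curve has this shape, so deg p = 2.
2. Reading off the gridlines: no x-intercept at any integer in the box.
3. Together with the visible shape, these determine p as stated.

2*x^2 + 3*x*y - 3*y^2 + 3*y + 1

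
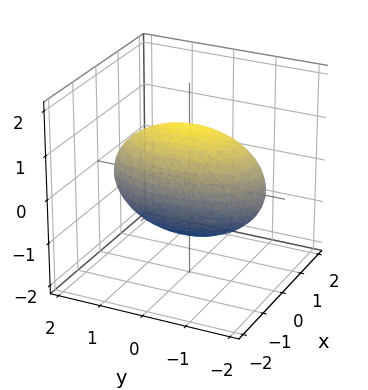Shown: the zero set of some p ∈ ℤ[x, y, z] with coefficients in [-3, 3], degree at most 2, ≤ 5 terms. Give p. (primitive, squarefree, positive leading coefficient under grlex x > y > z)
3*x^2 + y^2 + 2*z^2 - 3

1. The degree is 2 — a closed, bounded, convex surface; a quadric.
2. Symmetries: it's symmetric under y → −y, forcing even powers of y; the x ↦ −x reflection is a symmetry, so x appears only in even powers; it's symmetric under z → −z, forcing even powers of z.
3. Reading off the gridlines: among the integer gridlines, it crosses the x-axis at x ∈ {-1, 1}.
4. These observations pin down the coefficients.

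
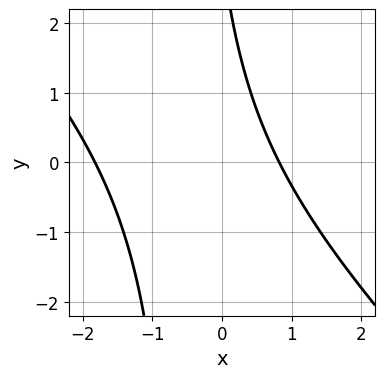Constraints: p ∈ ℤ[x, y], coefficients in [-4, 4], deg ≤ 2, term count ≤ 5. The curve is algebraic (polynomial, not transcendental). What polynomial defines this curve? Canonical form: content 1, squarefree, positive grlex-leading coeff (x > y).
2*x^2 + 2*x*y + 2*x + y - 3

1. Degree: the shape is more complex than any degree-1 curve, so deg p = 2.
2. Against the integer gridlines: it misses every integer gridline on the y-axis.
3. The integer polynomial consistent with all of this is the stated p.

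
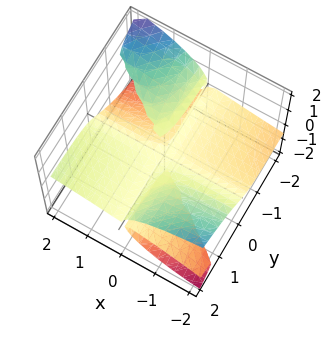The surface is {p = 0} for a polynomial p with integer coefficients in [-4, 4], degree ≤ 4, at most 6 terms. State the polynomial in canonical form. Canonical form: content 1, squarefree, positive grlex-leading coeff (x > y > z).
(a) There are 2 components. Treating them together as one polynomial.
(b) Degree: no degree-2 surface has this shape, so deg p = 3.
(c) Observable constraints: every point of the y-axis in the box is on the surface; it crosses the z-axis at the gridline z = 0.
(d) The integer polynomial consistent with all of this is the stated p. Check: (2, 0, 0) on the x-axis lies on the surface, and p(2, 0, 0) = 0. ✓

x^2*y - x^2*z - 3*x*y*z + 2*x*z^2 - 3*z^3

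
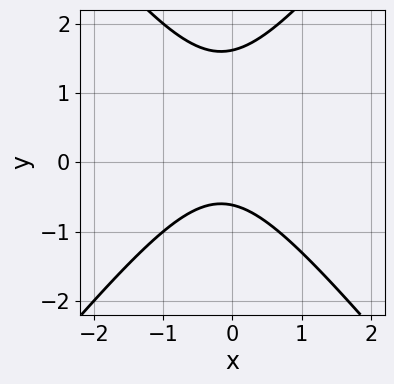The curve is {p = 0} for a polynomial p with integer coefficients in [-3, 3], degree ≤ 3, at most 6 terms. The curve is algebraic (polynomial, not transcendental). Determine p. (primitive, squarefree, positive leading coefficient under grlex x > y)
3*x^2 - 2*y^2 + x + 2*y + 2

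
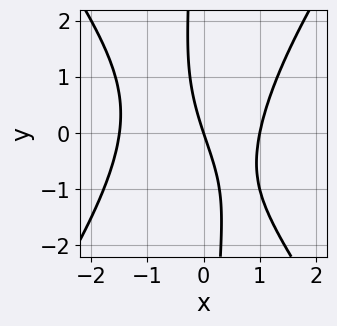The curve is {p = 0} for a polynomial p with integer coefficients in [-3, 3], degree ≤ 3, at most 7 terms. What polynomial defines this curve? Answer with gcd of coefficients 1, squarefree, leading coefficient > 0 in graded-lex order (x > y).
1. The degree is 3 — a generic line meets the curve in up to 3 points.
2. Observable constraints: it meets the y-axis at y = 0 (among the integer gridlines); the x-axis gridline crossings are at x ∈ {0, 1}.
3. Solving for integer coefficients yields p as stated.

2*x^3 - x*y^2 + x^2 - 3*x - y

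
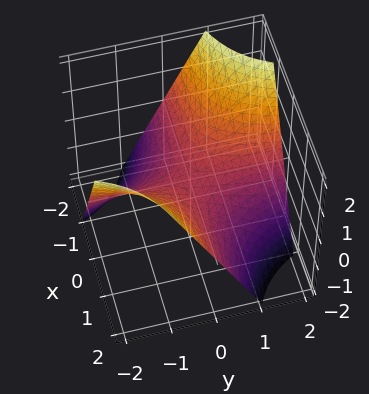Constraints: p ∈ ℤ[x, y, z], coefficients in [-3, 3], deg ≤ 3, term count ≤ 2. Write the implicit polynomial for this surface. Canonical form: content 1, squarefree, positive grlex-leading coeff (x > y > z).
x*y + z

deg p = 2. A generic line meets the surface in up to 2 points.
Against the integer gridlines: it meets the z-axis at z = 0 (among the integer gridlines); every point of the x-axis in the box is on the surface; every point of the y-axis in the box is on the surface.
The integer polynomial consistent with all of this is the stated p.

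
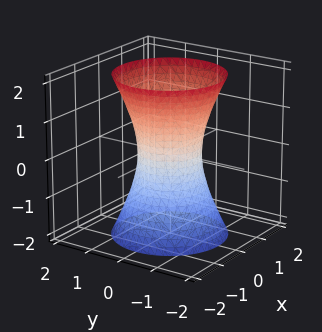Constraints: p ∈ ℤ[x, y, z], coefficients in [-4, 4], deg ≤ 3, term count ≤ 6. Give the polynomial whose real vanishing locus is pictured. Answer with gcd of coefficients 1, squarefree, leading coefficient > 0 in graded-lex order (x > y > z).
deg p = 2.
Symmetry: the surface is invariant under rotation about z: p = q(x² + y², z).
From the axis intercepts and sections: a circular section at z = -2 has radius between 1 and 2; no z-intercept at any integer in the box.
Assembling these constraints gives the stated polynomial.

3*x^2 + 3*y^2 - z^2 - 2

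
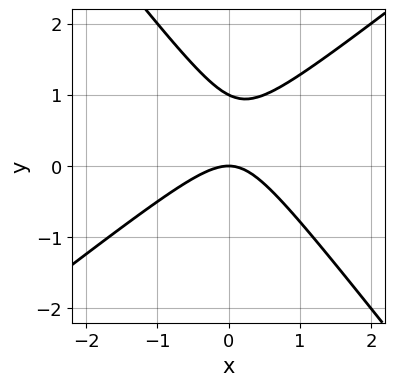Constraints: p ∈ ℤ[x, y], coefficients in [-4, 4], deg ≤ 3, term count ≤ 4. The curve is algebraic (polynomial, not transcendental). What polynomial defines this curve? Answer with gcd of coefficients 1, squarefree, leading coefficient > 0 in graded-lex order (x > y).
2*x^2 - x*y - 2*y^2 + 2*y

1. The degree is 2 — no degree-1 curve has this shape.
2. Observable constraints: the y-axis gridline crossings are at y ∈ {0, 1}; it crosses the x-axis at the gridline x = 0.
3. Together with the visible shape, these determine p as stated.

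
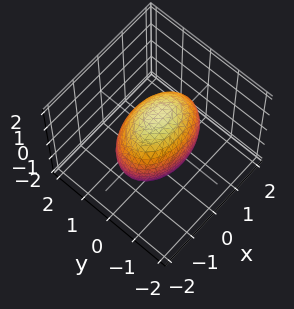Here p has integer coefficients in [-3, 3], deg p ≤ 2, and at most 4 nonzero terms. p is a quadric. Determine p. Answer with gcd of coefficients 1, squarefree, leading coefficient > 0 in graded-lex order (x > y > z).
x^2 + 2*y^2 + z^2 - 2

deg p = 2. A closed, bounded, convex surface; a quadric.
Symmetries: it's symmetric under y → −y, forcing even powers of y; it's symmetric under z → −z, forcing even powers of z; mirror symmetry x ↦ −x ⇒ only even powers of x.
Reading off the gridlines: among the integer gridlines, it crosses the y-axis at y ∈ {-1, 1}.
The integer polynomial consistent with all of this is the stated p.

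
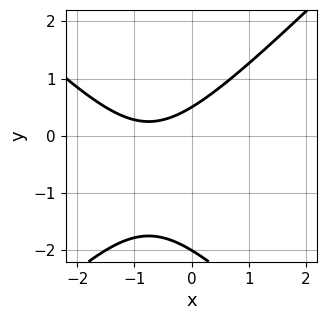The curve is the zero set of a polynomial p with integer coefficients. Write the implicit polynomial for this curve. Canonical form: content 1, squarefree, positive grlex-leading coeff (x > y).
(a) The degree is 2 — the shape is more complex than any degree-1 curve.
(b) Checking where it meets the axes: no x-intercept at any integer in the box; it crosses the y-axis at the gridline y = -2.
(c) The integer polynomial consistent with all of this is the stated p.

2*x^2 - 2*y^2 + 3*x - 3*y + 2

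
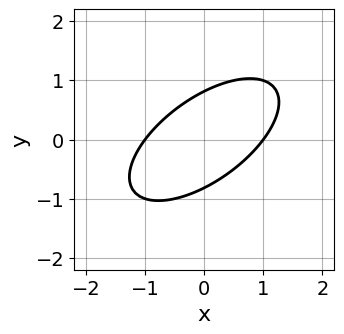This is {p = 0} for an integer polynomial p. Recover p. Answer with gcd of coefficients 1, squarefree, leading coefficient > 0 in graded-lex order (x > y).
First, the degree is 2 — no degree-1 curve has this shape.
Then, from the axis intercepts and sections: the x-axis gridline crossings are at x ∈ {-1, 1}.
Finally, fitting integer coefficients to these (and the overall shape) gives p.

2*x^2 - 3*x*y + 3*y^2 - 2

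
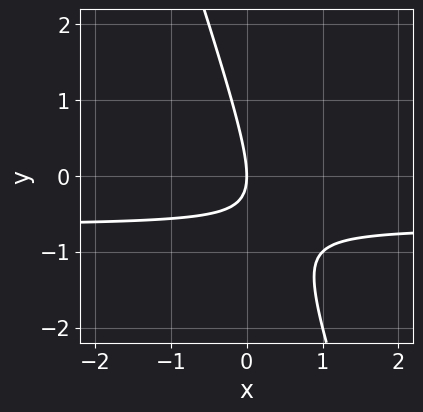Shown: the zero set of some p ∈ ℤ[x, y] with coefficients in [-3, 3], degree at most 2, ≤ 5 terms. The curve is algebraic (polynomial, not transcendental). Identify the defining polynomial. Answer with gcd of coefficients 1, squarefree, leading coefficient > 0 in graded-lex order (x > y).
deg p = 2.
Observable constraints: it crosses the y-axis at the gridline y = 0; it crosses the x-axis at the gridline x = 0.
These observations pin down the coefficients.

3*x*y + y^2 + 2*x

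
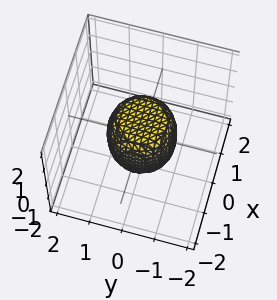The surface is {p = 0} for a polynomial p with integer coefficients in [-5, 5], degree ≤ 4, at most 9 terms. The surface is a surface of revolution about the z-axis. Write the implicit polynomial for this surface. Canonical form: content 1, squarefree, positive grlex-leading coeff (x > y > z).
2*x^4 + 4*x^2*y^2 + 2*y^4 - x^2 - y^2 + z^2 - 1

(a) deg p = 4. A generic line meets the surface in up to 4 points.
(b) Symmetries: rotational symmetry about the z-axis ⇒ p depends on x, y only through x² + y².
(c) Checking where it meets the axes: among the integer gridlines, it crosses the z-axis at z ∈ {-1, 1}; a circular section at z = 1 has radius between 0 and 1; the x-axis gridline crossings are at x ∈ {-1, 1}.
(d) Together with the visible shape, these determine p as stated. Check: (0, -1, 0) on the y-axis lies on the surface, and p(0, -1, 0) = 0. ✓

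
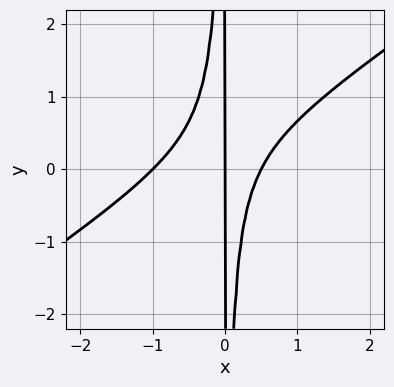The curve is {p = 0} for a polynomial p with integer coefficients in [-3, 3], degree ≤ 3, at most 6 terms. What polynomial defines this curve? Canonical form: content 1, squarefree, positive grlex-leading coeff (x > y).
1. The degree is 3 — no degree-2 curve has this shape.
2. Observable constraints: the x-axis gridline crossings are at x ∈ {-1, 0}; every point of the y-axis in the box is on the curve.
3. Fitting integer coefficients to these (and the overall shape) gives p.

2*x^3 - 3*x^2*y + x^2 - x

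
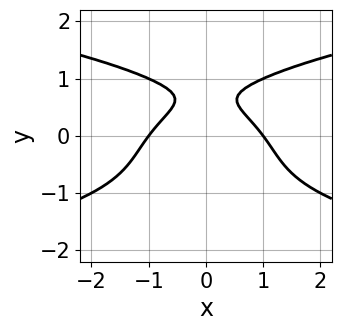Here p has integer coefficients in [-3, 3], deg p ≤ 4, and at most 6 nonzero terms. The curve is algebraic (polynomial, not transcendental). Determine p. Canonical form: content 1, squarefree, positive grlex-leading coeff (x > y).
3*y^4 - 2*x^2 - 3*y + 2

First, degree: the shape is more complex than any degree-3 curve, so deg p = 4.
Next, symmetries: mirror symmetry x ↦ −x ⇒ only even powers of x.
Then, from the visible intercepts: the curve avoids every integer y-axis point in the box; the x-axis gridline crossings are at x ∈ {-1, 1}.
Finally, fitting integer coefficients to these (and the overall shape) gives p.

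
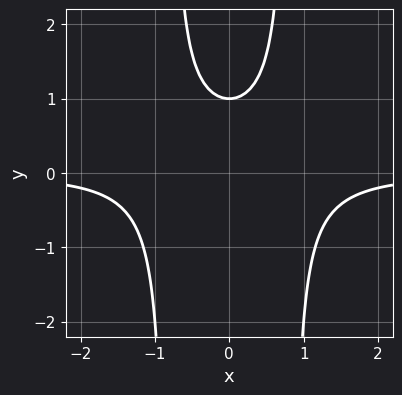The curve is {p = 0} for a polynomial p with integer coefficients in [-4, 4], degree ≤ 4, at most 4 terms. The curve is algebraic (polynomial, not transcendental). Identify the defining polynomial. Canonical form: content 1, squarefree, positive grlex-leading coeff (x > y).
(a) The degree is 3 — the shape is more complex than any degree-2 curve.
(b) Symmetries: the x ↦ −x reflection is a symmetry, so x appears only in even powers.
(c) Against the integer gridlines: one y-axis crossing is at y = 1; the curve avoids every integer x-axis point in the box.
(d) Assembling these constraints gives the stated polynomial.

3*x^2*y - 2*y + 2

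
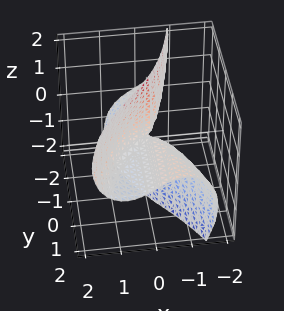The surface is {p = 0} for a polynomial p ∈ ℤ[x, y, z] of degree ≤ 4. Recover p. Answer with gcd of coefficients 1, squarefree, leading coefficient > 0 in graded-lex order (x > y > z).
2*x^3 + 2*x*z^2 - 2*x*y - 3*y*z

(a) Degree: a generic line meets the surface in up to 3 points, so deg p = 3.
(b) Reading off the gridlines: one x-axis crossing is at x = 0; every point of the z-axis in the box is on the surface; the visible y-axis segment lies entirely on the surface.
(c) These observations pin down the coefficients.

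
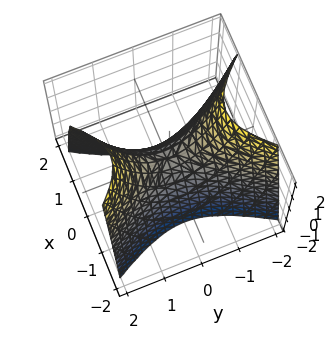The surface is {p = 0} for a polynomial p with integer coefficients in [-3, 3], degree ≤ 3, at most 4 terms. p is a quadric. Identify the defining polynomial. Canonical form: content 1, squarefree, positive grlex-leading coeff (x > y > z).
First, degree: a hyperbolic paraboloid; a quadric, so deg p = 2.
Next, symmetries: mirror symmetry y ↦ −y ⇒ only even powers of y; it's symmetric under x → −x, forcing even powers of x.
Then, from the visible intercepts: one z-axis crossing is at z = 0; one x-axis crossing is at x = 0; one y-axis crossing is at y = 0.
Finally, the integer polynomial consistent with all of this is the stated p.

2*x^2 - y^2 + z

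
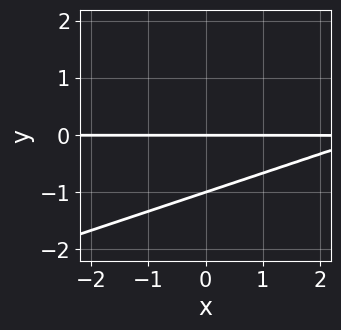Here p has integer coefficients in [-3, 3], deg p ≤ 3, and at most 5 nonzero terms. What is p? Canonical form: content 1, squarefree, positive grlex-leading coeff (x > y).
x*y - 3*y^2 - 3*y

First, deg p = 2.
Then, from the axis intercepts and sections: every point of the x-axis in the box is on the curve; the y-axis gridline crossings are at y ∈ {-1, 0}.
Finally, the integer polynomial consistent with all of this is the stated p.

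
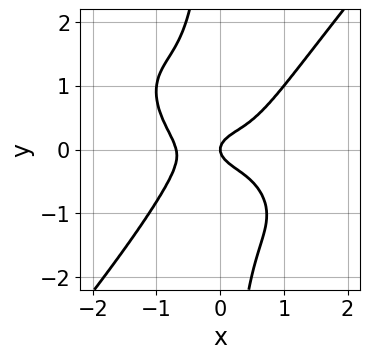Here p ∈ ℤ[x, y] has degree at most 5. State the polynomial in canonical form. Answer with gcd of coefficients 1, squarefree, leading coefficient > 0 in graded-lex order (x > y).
First, deg p = 4.
Then, against the integer gridlines: it crosses the y-axis at the gridline y = 0; it crosses the x-axis at the gridline x = 0.
Finally, fitting integer coefficients to these (and the overall shape) gives p.

3*x^4 + 2*x^3*y - 3*x*y^3 - 3*y^2 + x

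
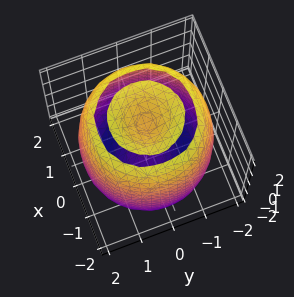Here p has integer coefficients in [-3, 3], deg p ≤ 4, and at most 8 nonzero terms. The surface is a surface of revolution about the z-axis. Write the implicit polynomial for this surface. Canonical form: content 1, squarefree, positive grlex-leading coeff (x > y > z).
1. There are 2 components. Treating them together as one polynomial.
2. Degree: a generic line meets the surface in up to 4 points, so deg p = 4.
3. Symmetries: rotational symmetry about the z-axis ⇒ p depends on x, y only through x² + y².
4. Observable constraints: a circular section at z = 1 has radius between 1 and 2.
5. These observations pin down the coefficients.

x^4 + 2*x^2*y^2 + y^4 - 3*x^2 - 3*y^2 + z^2 - 2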